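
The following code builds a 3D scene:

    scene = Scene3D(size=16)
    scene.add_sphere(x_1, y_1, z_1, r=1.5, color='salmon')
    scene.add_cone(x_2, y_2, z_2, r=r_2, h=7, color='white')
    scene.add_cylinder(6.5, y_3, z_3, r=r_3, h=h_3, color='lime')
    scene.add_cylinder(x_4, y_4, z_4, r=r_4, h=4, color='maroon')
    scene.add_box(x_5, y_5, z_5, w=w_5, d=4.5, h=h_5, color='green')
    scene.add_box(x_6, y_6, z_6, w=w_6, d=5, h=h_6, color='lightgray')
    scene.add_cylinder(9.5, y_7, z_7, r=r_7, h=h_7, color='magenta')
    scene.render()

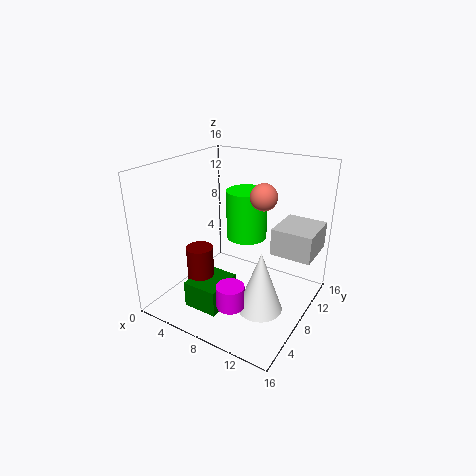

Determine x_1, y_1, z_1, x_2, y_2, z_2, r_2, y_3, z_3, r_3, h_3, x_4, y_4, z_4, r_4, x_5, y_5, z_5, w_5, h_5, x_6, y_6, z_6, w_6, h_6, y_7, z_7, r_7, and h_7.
x_1 = 10, y_1 = 10, z_1 = 12.5, x_2 = 11.5, y_2 = 7, z_2 = 0.5, r_2 = 2.5, y_3 = 12.5, z_3 = 6, r_3 = 2.5, h_3 = 6, x_4 = 4.5, y_4 = 5.5, z_4 = 3, r_4 = 1.5, x_5 = 4, y_5 = 3, z_5 = 0.5, w_5 = 4, h_5 = 3, x_6 = 11.5, y_6 = 9, z_6 = 6.5, w_6 = 4.5, h_6 = 3, y_7 = 4, z_7 = 2, r_7 = 1.5, h_7 = 2.5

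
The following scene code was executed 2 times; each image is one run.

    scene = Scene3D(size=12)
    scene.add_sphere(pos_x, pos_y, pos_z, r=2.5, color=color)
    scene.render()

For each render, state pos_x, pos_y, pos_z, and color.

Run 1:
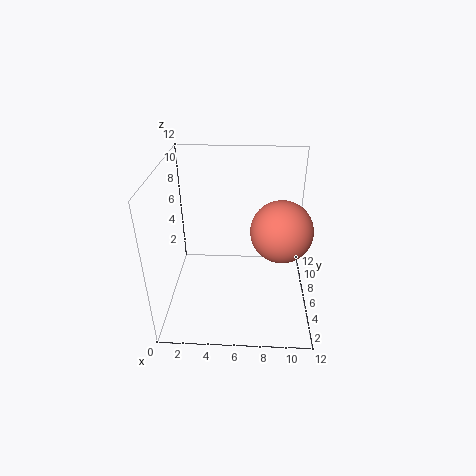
pos_x = 9.5; pos_y = 5.5; pos_z = 7; color = 'salmon'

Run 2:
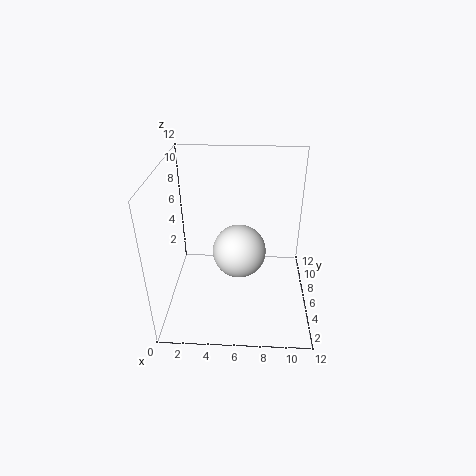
pos_x = 6; pos_y = 8.5; pos_z = 3; color = 'white'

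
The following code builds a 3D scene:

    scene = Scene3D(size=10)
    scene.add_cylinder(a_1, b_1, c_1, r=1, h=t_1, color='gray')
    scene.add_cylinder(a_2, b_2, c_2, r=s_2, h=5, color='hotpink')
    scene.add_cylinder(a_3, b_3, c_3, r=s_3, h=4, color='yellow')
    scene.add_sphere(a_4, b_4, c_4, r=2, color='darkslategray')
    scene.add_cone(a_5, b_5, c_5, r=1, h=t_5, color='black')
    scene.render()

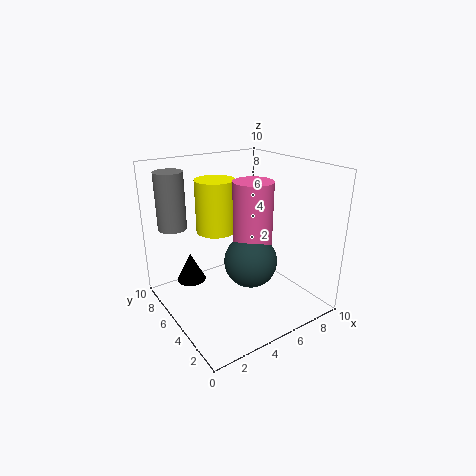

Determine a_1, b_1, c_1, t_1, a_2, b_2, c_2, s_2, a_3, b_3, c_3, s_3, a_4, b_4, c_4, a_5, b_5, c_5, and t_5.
a_1 = 1.5, b_1 = 8, c_1 = 5.5, t_1 = 4, a_2 = 7, b_2 = 6, c_2 = 3.5, s_2 = 1.5, a_3 = 5, b_3 = 8, c_3 = 4.5, s_3 = 1.5, a_4 = 6.5, b_4 = 5.5, c_4 = 2.5, a_5 = 2, b_5 = 6.5, c_5 = 2, t_5 = 2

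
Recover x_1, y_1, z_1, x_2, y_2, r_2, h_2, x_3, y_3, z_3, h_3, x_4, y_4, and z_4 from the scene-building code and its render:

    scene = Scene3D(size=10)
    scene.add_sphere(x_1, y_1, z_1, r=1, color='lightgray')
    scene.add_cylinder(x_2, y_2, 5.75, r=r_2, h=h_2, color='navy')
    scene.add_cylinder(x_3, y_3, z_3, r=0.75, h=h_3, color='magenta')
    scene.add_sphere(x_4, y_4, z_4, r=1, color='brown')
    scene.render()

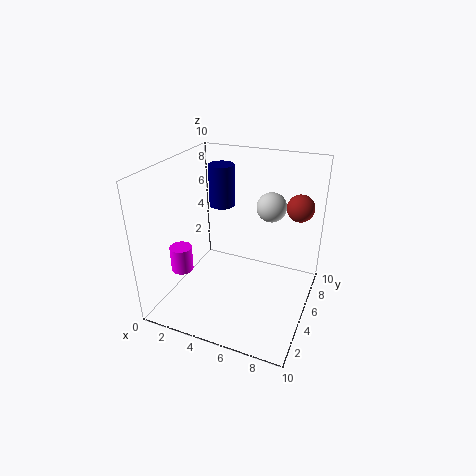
x_1 = 7; y_1 = 6; z_1 = 7.25; x_2 = 2.25; y_2 = 8.25; r_2 = 1; h_2 = 3.25; x_3 = 1.75; y_3 = 2.75; z_3 = 3; h_3 = 1.75; x_4 = 8.5; y_4 = 8.25; z_4 = 6.5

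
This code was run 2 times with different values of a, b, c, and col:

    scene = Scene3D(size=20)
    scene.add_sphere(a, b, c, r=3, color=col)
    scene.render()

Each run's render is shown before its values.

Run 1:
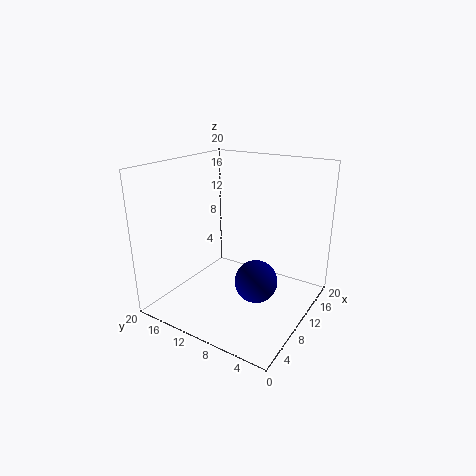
a = 10
b = 7
c = 4
col = 'navy'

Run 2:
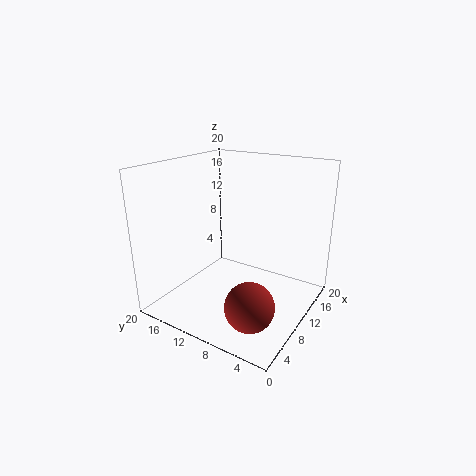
a = 3
b = 4
c = 5
col = 'brown'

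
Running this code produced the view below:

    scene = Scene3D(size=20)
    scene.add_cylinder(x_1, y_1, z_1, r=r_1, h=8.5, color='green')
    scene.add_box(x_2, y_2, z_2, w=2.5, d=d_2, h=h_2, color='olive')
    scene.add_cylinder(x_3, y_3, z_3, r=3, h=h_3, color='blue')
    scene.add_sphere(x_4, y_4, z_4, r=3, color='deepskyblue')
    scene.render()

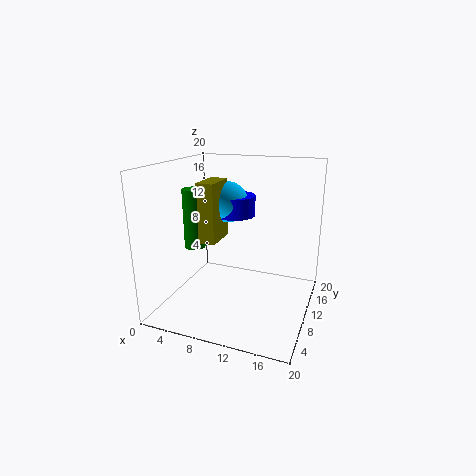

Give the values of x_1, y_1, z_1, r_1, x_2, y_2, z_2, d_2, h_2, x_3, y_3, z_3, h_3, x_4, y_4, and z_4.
x_1 = 3.5, y_1 = 9.5, z_1 = 8, r_1 = 1.5, x_2 = 4.5, y_2 = 8.5, z_2 = 9, d_2 = 5, h_2 = 8.5, x_3 = 8, y_3 = 14, z_3 = 12, h_3 = 3, x_4 = 7, y_4 = 13.5, z_4 = 14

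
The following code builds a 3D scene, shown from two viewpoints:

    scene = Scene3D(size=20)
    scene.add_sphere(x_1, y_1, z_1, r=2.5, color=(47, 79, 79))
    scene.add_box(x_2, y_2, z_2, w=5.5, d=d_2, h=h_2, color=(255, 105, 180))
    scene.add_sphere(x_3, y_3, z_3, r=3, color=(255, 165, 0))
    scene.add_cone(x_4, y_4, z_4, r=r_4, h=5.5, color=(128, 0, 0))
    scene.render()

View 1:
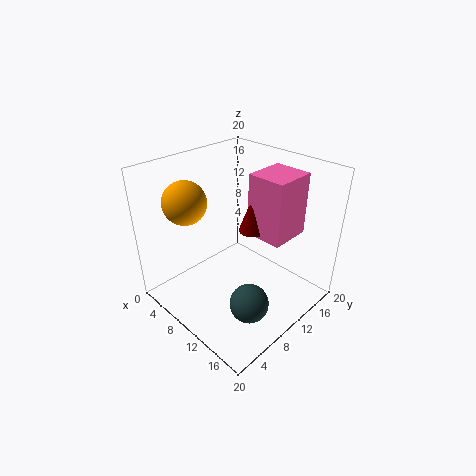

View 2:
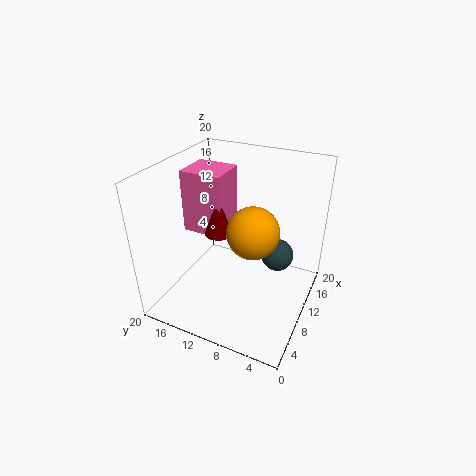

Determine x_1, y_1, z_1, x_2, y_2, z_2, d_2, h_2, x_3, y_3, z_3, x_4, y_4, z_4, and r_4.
x_1 = 16
y_1 = 6
z_1 = 4.5
x_2 = 9.5
y_2 = 12.5
z_2 = 9.5
d_2 = 6
h_2 = 9
x_3 = 4.5
y_3 = 5.5
z_3 = 15
x_4 = 10
y_4 = 13
z_4 = 10
r_4 = 2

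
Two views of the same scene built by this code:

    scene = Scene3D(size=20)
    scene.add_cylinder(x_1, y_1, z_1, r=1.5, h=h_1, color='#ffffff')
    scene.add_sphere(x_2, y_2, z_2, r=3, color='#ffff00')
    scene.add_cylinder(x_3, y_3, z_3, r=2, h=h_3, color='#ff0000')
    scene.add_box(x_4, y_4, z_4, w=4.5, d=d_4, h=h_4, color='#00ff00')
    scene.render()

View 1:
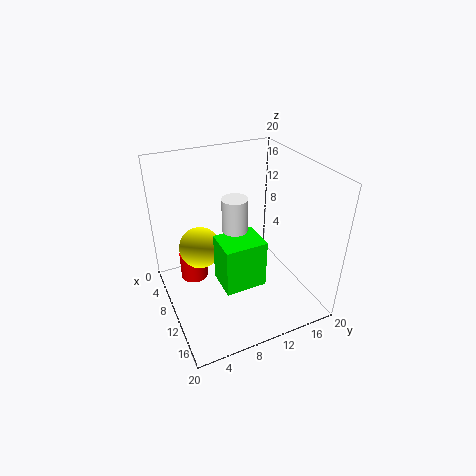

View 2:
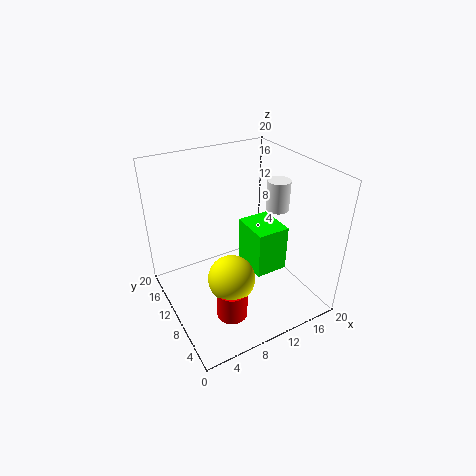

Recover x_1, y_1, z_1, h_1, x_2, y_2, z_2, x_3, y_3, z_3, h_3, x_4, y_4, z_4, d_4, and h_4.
x_1 = 14.5, y_1 = 7.5, z_1 = 14.5, h_1 = 4, x_2 = 6.5, y_2 = 5.5, z_2 = 7.5, x_3 = 6, y_3 = 4.5, z_3 = 2.5, h_3 = 4, x_4 = 11, y_4 = 6, z_4 = 5.5, d_4 = 5.5, h_4 = 6.5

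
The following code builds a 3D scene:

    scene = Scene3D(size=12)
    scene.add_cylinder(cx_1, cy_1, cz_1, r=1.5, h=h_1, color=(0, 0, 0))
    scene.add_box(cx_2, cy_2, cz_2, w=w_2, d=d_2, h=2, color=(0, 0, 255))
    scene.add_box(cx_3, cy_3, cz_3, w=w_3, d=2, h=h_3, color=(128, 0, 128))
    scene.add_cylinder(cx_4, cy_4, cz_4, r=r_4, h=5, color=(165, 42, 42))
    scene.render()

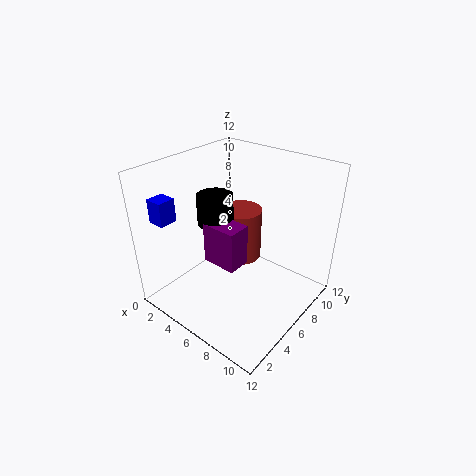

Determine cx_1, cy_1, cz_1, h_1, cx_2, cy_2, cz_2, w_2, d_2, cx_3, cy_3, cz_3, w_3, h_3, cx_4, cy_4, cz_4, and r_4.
cx_1 = 4, cy_1 = 5.5, cz_1 = 7, h_1 = 2.5, cx_2 = 0.5, cy_2 = 1.5, cz_2 = 7.5, w_2 = 1.5, d_2 = 1.5, cx_3 = 4, cy_3 = 4, cz_3 = 4, w_3 = 3, h_3 = 3.5, cx_4 = 3.5, cy_4 = 9.5, cz_4 = 1.5, r_4 = 2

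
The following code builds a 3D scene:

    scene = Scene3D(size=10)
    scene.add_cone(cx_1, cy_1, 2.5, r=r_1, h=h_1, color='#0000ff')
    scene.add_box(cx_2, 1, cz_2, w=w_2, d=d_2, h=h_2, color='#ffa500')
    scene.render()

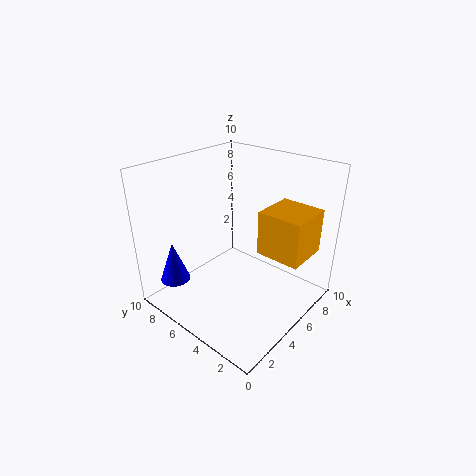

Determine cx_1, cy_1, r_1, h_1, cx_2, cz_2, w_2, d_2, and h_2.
cx_1 = 1.25
cy_1 = 7.5
r_1 = 1
h_1 = 2.75
cx_2 = 6.25
cz_2 = 3.5
w_2 = 3.25
d_2 = 3.25
h_2 = 3.25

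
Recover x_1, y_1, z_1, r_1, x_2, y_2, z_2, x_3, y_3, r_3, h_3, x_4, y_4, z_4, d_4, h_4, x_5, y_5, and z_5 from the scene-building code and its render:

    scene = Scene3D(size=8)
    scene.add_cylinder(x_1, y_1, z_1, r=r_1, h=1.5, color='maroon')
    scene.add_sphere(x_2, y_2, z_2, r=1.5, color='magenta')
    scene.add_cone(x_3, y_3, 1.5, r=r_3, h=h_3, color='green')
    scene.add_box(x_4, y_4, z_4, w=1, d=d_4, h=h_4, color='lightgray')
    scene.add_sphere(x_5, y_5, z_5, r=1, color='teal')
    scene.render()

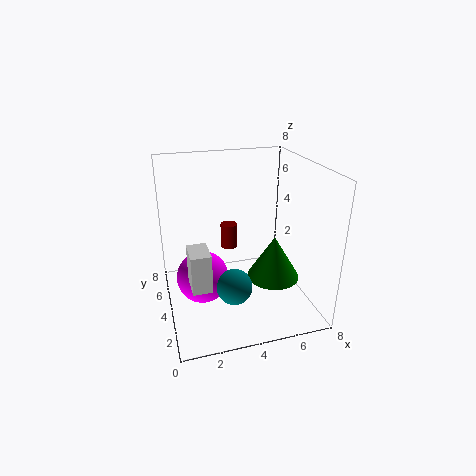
x_1 = 4; y_1 = 6; z_1 = 2.5; r_1 = 0.5; x_2 = 2; y_2 = 4.5; z_2 = 1.5; x_3 = 6; y_3 = 3.5; r_3 = 1.5; h_3 = 2.5; x_4 = 1; y_4 = 1.5; z_4 = 2.5; d_4 = 1.5; h_4 = 2; x_5 = 3.5; y_5 = 3; z_5 = 1.5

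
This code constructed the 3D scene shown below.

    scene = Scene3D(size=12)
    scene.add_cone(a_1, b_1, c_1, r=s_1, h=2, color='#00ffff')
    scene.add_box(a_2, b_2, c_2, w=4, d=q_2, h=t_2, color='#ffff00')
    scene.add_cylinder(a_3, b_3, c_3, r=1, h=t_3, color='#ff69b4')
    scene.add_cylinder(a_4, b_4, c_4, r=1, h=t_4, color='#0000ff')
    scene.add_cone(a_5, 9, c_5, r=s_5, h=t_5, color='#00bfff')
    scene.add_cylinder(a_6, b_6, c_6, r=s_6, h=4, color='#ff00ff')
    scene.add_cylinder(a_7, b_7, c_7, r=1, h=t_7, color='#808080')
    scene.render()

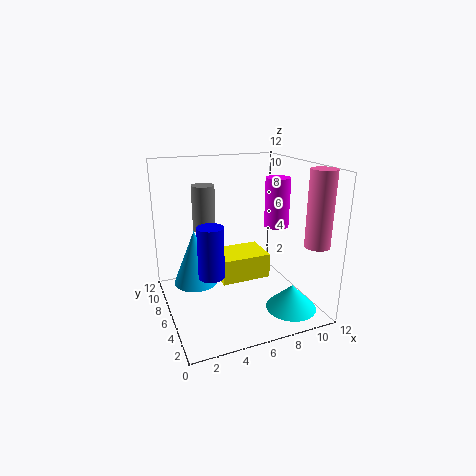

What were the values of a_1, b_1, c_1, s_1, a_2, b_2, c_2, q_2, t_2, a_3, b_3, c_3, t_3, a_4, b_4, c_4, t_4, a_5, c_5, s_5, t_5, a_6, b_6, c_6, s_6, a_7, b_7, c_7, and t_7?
a_1 = 9; b_1 = 2; c_1 = 1; s_1 = 2; a_2 = 4; b_2 = 4; c_2 = 3; q_2 = 3; t_2 = 2; a_3 = 11; b_3 = 2; c_3 = 6; t_3 = 6; a_4 = 3; b_4 = 4; c_4 = 4; t_4 = 4; a_5 = 3; c_5 = 1; s_5 = 2; t_5 = 5; a_6 = 9; b_6 = 5; c_6 = 7; s_6 = 1; a_7 = 4; b_7 = 9; c_7 = 6; t_7 = 4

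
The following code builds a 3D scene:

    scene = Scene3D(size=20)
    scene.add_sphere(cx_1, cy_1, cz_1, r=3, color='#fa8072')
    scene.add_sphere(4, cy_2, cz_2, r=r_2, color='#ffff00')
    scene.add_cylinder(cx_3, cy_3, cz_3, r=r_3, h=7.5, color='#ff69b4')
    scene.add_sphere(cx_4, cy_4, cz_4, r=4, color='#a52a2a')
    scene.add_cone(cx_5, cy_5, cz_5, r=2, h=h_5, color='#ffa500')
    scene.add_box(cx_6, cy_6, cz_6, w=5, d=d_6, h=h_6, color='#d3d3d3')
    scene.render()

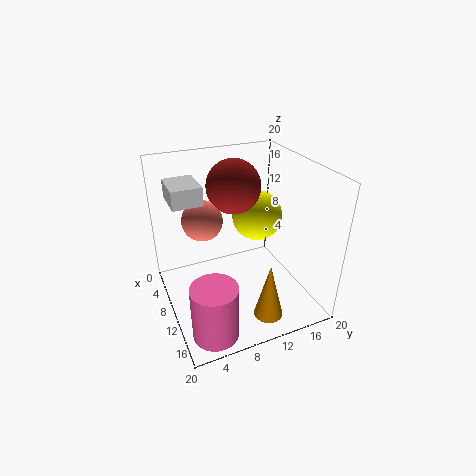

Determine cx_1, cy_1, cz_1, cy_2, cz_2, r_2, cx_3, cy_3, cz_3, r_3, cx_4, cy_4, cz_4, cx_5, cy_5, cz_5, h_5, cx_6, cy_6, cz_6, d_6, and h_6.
cx_1 = 5, cy_1 = 6.5, cz_1 = 11, cy_2 = 16, cz_2 = 9.5, r_2 = 4, cx_3 = 16.5, cy_3 = 4, cz_3 = 0.5, r_3 = 3, cx_4 = 5, cy_4 = 11.5, cz_4 = 15.5, cx_5 = 16, cy_5 = 12, cz_5 = 0.5, h_5 = 8, cx_6 = 4.5, cy_6 = 1.5, cz_6 = 15.5, d_6 = 4, h_6 = 2.5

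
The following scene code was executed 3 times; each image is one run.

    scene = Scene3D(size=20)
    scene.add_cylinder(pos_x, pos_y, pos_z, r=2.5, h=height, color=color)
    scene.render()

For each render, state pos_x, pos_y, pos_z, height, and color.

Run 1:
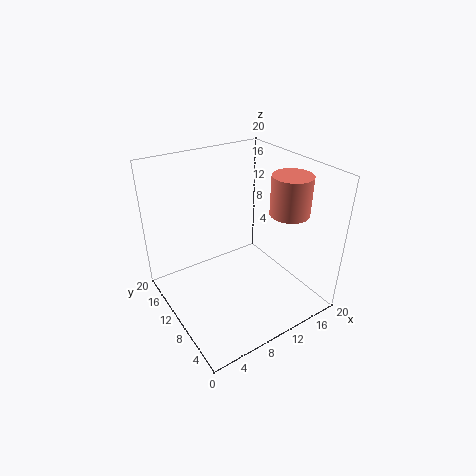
pos_x = 14, pos_y = 4.5, pos_z = 15, height = 5, color = 'salmon'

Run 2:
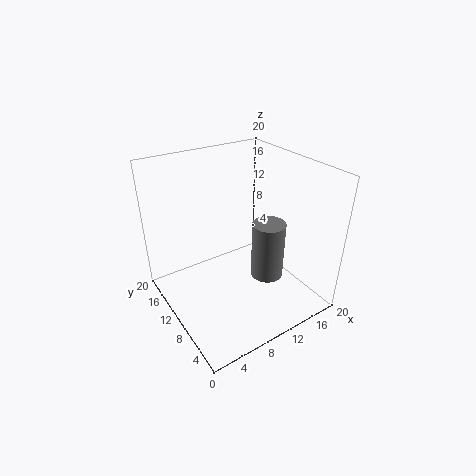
pos_x = 15.5, pos_y = 10, pos_z = 1.5, height = 9, color = 'gray'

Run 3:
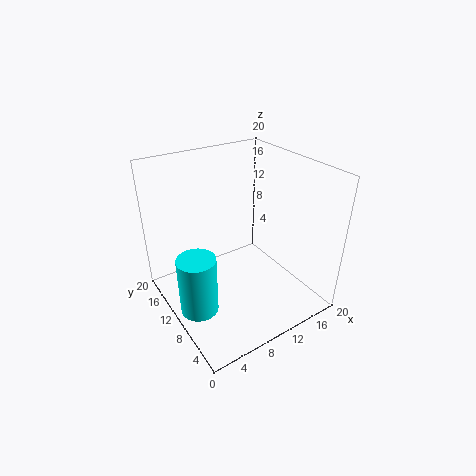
pos_x = 2.5, pos_y = 8, pos_z = 2.5, height = 8, color = 'cyan'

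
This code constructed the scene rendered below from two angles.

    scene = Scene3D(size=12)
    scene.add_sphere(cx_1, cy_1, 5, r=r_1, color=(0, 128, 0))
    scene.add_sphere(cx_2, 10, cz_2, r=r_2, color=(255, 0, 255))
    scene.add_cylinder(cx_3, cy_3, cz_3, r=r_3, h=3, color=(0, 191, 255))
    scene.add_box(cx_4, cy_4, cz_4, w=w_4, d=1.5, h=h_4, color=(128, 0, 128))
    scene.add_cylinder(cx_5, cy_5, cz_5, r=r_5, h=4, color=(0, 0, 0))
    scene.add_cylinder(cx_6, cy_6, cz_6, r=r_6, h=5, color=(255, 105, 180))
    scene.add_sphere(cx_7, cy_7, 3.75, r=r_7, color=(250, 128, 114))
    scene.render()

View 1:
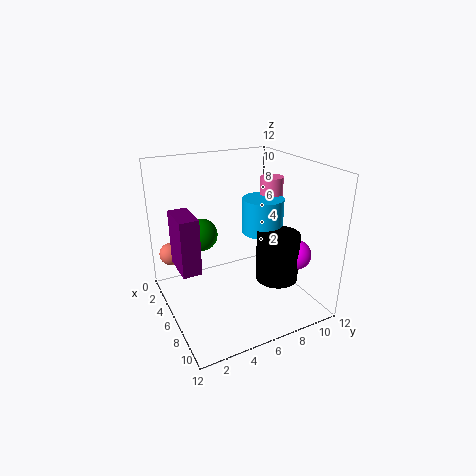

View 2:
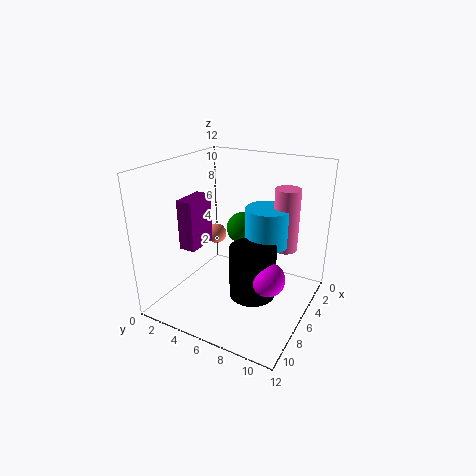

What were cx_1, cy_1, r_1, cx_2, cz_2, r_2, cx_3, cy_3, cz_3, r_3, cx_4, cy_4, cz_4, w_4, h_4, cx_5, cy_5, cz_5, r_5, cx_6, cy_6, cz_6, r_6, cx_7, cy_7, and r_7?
cx_1 = 2; cy_1 = 4.25; r_1 = 1.5; cx_2 = 8.75; cz_2 = 4.75; r_2 = 1.25; cx_3 = 5.75; cy_3 = 8.5; cz_3 = 6; r_3 = 1.75; cx_4 = 4.25; cy_4 = 0.75; cz_4 = 4.25; w_4 = 3; h_4 = 4.5; cx_5 = 8.25; cy_5 = 8.5; cz_5 = 2.75; r_5 = 1.75; cx_6 = 5; cy_6 = 9.75; cz_6 = 5.5; r_6 = 1; cx_7 = 2; cy_7 = 1.25; r_7 = 1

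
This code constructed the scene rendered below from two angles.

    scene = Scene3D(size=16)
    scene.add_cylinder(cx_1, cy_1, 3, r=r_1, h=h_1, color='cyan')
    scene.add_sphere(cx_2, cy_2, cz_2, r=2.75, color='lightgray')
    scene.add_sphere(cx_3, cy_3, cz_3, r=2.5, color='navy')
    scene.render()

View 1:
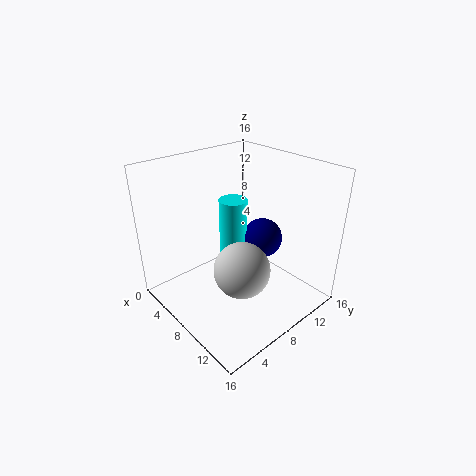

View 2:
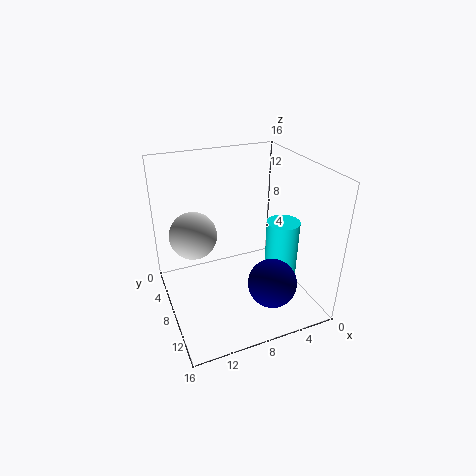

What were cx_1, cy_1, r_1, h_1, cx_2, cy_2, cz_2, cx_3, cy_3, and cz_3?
cx_1 = 4
cy_1 = 10.75
r_1 = 1.75
h_1 = 7.5
cx_2 = 12.25
cy_2 = 4.75
cz_2 = 7.5
cx_3 = 6.5
cy_3 = 13.5
cz_3 = 5.25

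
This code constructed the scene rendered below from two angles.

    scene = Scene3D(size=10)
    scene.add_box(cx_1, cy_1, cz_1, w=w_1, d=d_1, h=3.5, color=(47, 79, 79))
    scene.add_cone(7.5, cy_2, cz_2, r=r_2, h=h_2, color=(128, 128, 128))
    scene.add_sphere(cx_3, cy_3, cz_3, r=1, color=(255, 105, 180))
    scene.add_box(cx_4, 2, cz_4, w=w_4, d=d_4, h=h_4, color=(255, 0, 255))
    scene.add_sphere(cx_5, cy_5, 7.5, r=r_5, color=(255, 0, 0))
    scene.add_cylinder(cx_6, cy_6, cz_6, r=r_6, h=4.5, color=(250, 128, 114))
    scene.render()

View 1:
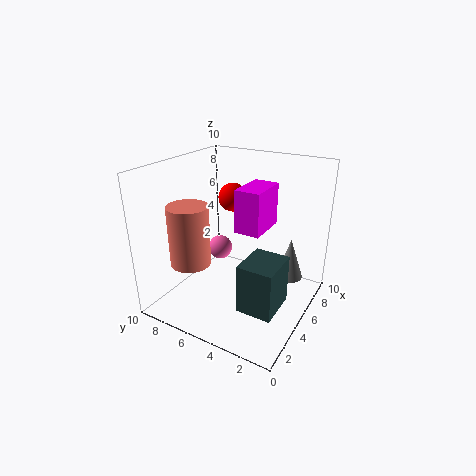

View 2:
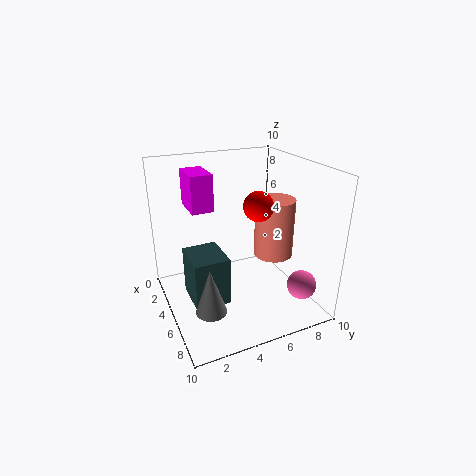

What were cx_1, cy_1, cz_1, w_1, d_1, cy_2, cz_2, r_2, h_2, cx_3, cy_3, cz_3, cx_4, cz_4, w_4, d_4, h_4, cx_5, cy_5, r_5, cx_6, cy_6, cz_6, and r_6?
cx_1 = 3
cy_1 = 1.5
cz_1 = 0.5
w_1 = 3
d_1 = 2.5
cy_2 = 2
cz_2 = 1.5
r_2 = 1
h_2 = 3
cx_3 = 8
cy_3 = 8.5
cz_3 = 2
cx_4 = 2
cz_4 = 7
w_4 = 2.5
d_4 = 1.5
h_4 = 2.5
cx_5 = 6
cy_5 = 6
r_5 = 1
cx_6 = 4
cy_6 = 8.5
cz_6 = 2.5
r_6 = 1.5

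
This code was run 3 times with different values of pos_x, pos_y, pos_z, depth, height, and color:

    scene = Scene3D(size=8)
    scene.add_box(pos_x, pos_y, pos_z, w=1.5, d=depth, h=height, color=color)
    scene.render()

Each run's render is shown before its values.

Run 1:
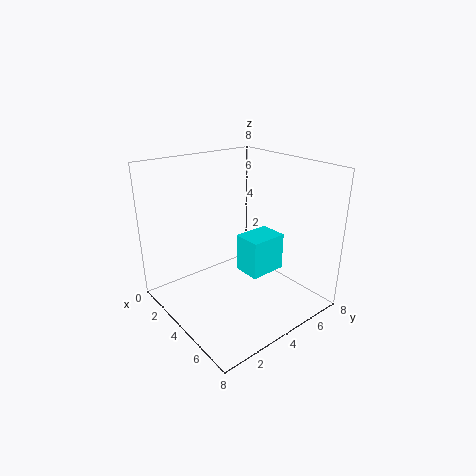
pos_x = 4.5; pos_y = 3.5; pos_z = 2.5; depth = 2; height = 2; color = 'cyan'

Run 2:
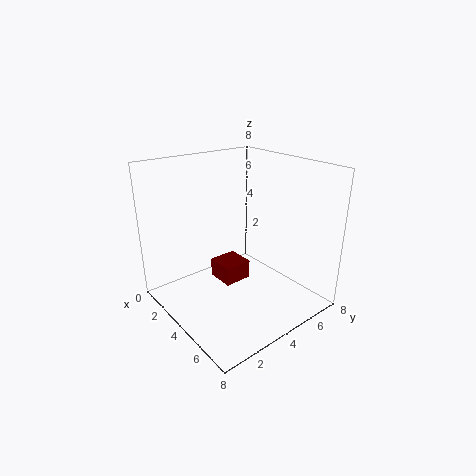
pos_x = 3.5; pos_y = 2.5; pos_z = 2; depth = 1.5; height = 1; color = 'maroon'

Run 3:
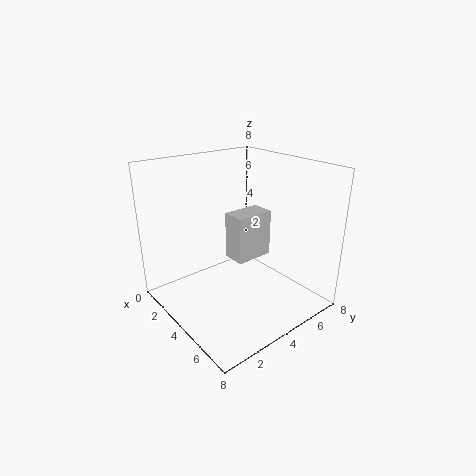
pos_x = 1.5; pos_y = 5; pos_z = 1.5; depth = 2.5; height = 3; color = 'lightgray'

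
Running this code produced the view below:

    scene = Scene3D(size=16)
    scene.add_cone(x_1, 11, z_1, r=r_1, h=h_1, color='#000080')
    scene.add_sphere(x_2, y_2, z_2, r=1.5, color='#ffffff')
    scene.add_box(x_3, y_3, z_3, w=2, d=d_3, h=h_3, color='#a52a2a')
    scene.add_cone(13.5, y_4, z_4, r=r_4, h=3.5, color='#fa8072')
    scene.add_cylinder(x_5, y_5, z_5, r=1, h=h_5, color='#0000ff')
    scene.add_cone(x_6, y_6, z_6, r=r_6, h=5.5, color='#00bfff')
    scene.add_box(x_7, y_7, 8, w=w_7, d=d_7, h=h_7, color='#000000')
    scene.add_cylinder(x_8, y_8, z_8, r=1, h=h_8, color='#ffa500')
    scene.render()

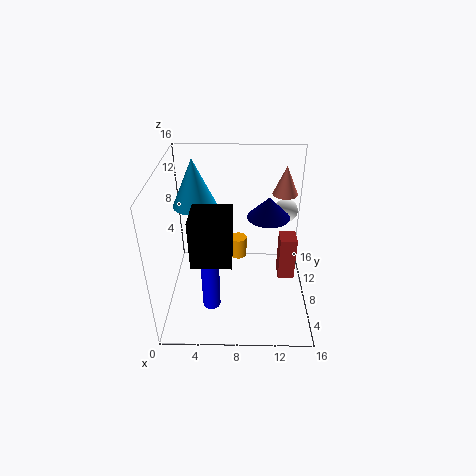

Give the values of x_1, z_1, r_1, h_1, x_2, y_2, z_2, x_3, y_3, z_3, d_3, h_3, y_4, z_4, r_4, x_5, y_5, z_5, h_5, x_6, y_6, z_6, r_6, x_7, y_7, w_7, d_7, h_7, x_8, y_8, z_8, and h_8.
x_1 = 11.5, z_1 = 9, r_1 = 2.5, h_1 = 2.5, x_2 = 14, y_2 = 14.5, z_2 = 8, x_3 = 13, y_3 = 9.5, z_3 = 1, d_3 = 2.5, h_3 = 5.5, y_4 = 13, z_4 = 11, r_4 = 1.5, x_5 = 5, y_5 = 5.5, z_5 = 0.5, h_5 = 6.5, x_6 = 3, y_6 = 11, z_6 = 10.5, r_6 = 2.5, x_7 = 3.5, y_7 = 2.5, w_7 = 4, d_7 = 4, h_7 = 5, x_8 = 8, y_8 = 10.5, z_8 = 4, h_8 = 2.5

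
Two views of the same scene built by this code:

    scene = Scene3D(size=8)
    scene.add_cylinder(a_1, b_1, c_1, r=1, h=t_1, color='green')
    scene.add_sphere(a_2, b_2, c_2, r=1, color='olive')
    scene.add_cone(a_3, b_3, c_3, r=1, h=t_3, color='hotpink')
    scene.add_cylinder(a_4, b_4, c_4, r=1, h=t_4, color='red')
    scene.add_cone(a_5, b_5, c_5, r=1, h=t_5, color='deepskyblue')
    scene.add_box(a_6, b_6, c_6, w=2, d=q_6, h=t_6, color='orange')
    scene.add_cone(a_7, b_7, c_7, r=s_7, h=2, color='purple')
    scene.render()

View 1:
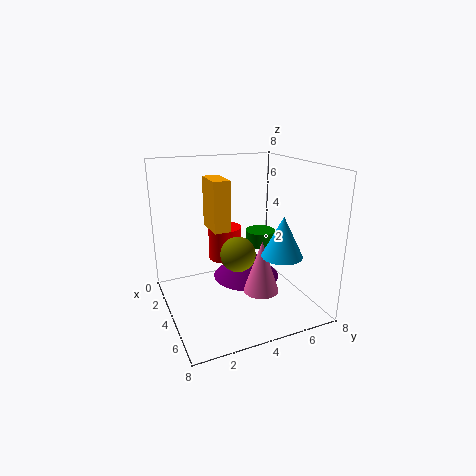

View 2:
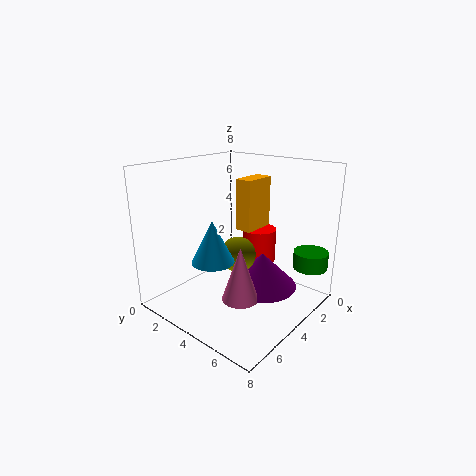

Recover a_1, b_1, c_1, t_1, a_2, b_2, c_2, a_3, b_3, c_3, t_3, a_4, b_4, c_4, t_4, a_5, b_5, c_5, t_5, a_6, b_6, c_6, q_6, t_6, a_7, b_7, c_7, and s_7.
a_1 = 1; b_1 = 7; c_1 = 2; t_1 = 1; a_2 = 4; b_2 = 4; c_2 = 3; a_3 = 5; b_3 = 5; c_3 = 1; t_3 = 3; a_4 = 2; b_4 = 4; c_4 = 2; t_4 = 2; a_5 = 7; b_5 = 5; c_5 = 4; t_5 = 2; a_6 = 1; b_6 = 3; c_6 = 4; q_6 = 1; t_6 = 3; a_7 = 3; b_7 = 5; c_7 = 1; s_7 = 2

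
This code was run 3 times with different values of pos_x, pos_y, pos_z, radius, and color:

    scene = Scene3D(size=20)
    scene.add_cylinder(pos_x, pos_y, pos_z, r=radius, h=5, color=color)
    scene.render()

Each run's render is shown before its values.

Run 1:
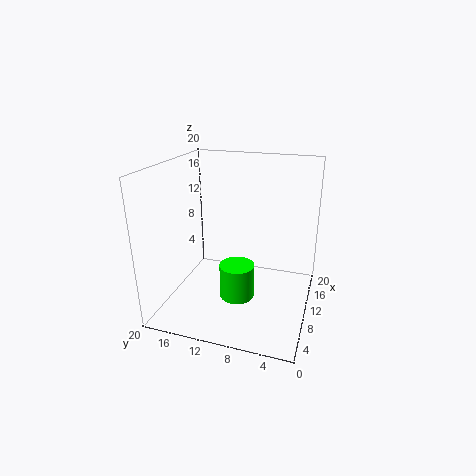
pos_x = 9.5, pos_y = 10, pos_z = 1, radius = 2.5, color = 'lime'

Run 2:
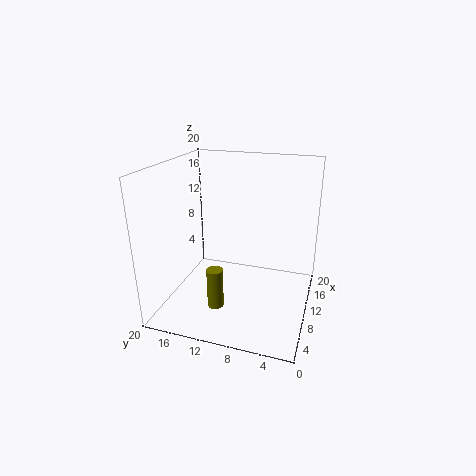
pos_x = 2.5, pos_y = 10.5, pos_z = 4, radius = 1, color = 'olive'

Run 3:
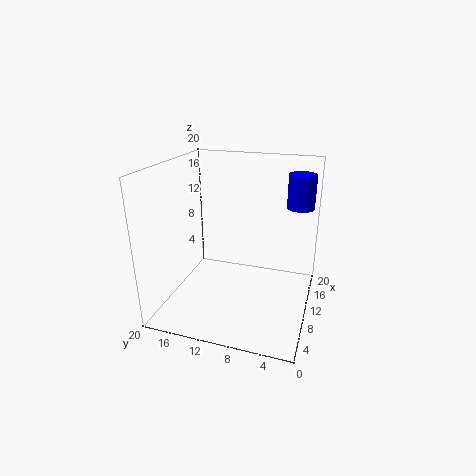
pos_x = 16.5, pos_y = 2.5, pos_z = 13, radius = 2, color = 'blue'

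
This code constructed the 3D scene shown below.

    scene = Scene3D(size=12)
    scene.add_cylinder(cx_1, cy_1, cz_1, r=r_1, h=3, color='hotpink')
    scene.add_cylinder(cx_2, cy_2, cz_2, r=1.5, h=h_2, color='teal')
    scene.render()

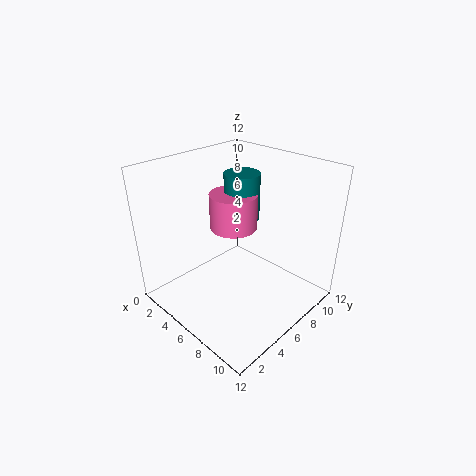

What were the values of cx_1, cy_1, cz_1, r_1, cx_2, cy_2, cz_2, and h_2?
cx_1 = 5, cy_1 = 6.5, cz_1 = 6.5, r_1 = 2, cx_2 = 5, cy_2 = 7.5, cz_2 = 7, h_2 = 4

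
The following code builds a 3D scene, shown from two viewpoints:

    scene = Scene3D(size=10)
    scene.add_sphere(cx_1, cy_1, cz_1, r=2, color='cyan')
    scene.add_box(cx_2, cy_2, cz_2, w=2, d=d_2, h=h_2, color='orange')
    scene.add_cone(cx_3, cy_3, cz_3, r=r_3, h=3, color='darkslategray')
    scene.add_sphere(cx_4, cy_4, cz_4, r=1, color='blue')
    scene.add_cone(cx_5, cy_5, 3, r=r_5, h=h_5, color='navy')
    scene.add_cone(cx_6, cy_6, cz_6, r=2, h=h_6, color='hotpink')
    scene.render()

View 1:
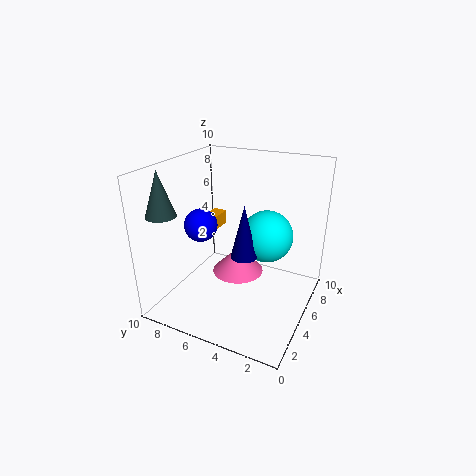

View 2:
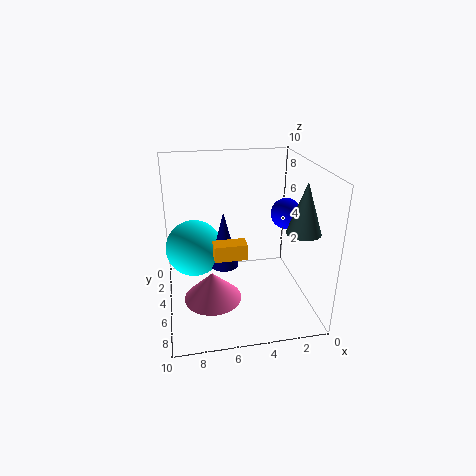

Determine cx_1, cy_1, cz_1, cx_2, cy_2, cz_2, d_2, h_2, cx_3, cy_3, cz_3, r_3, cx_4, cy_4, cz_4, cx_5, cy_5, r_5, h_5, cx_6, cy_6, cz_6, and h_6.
cx_1 = 8, cy_1 = 4, cz_1 = 4, cx_2 = 5, cy_2 = 7, cz_2 = 5, d_2 = 1, h_2 = 1, cx_3 = 2, cy_3 = 9, cz_3 = 7, r_3 = 1, cx_4 = 2, cy_4 = 6, cz_4 = 7, cx_5 = 6, cy_5 = 5, r_5 = 1, h_5 = 4, cx_6 = 7, cy_6 = 6, cz_6 = 1, h_6 = 2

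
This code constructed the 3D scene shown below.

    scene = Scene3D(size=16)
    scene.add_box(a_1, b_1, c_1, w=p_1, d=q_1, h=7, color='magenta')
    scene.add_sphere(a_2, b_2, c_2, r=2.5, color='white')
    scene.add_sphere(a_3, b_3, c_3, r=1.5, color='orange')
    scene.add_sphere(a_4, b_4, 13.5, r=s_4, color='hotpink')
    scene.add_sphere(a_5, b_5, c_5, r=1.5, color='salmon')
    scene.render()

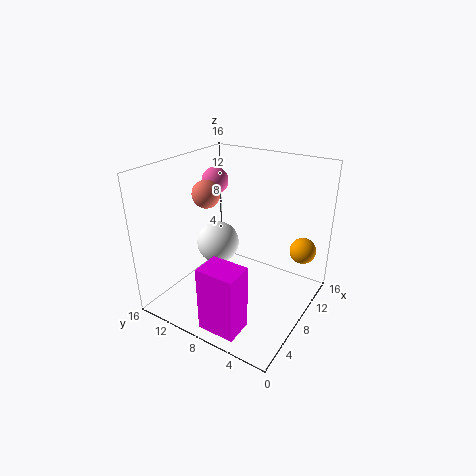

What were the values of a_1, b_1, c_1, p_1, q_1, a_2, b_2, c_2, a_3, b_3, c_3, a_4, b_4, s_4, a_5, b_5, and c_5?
a_1 = 0.5, b_1 = 4, c_1 = 1, p_1 = 3, q_1 = 4, a_2 = 9, b_2 = 11.5, c_2 = 6, a_3 = 12.5, b_3 = 2, c_3 = 6, a_4 = 9.5, b_4 = 12, s_4 = 1.5, a_5 = 6.5, b_5 = 11, c_5 = 13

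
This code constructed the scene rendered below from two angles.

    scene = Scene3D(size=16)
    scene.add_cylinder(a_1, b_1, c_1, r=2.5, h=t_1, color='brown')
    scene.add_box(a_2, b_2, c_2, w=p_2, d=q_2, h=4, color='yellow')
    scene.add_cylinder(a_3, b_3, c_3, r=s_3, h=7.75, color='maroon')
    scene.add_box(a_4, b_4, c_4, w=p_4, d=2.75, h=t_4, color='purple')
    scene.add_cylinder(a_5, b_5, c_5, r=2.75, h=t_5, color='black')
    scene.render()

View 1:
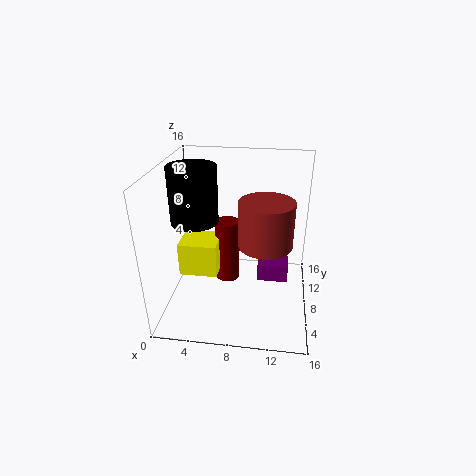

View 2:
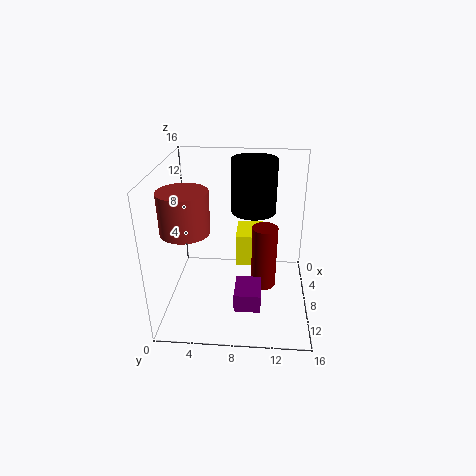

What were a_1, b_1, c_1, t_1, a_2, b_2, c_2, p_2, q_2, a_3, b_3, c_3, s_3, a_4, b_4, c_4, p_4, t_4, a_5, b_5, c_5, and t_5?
a_1 = 11.25, b_1 = 3, c_1 = 10.25, t_1 = 4.25, a_2 = 1, b_2 = 7.5, c_2 = 2.75, p_2 = 4.5, q_2 = 4, a_3 = 6.25, b_3 = 11, c_3 = 0.75, s_3 = 1.5, a_4 = 10.25, b_4 = 8, c_4 = 2.5, p_4 = 3.5, t_4 = 2, a_5 = 2.75, b_5 = 9.5, c_5 = 9, t_5 = 6.5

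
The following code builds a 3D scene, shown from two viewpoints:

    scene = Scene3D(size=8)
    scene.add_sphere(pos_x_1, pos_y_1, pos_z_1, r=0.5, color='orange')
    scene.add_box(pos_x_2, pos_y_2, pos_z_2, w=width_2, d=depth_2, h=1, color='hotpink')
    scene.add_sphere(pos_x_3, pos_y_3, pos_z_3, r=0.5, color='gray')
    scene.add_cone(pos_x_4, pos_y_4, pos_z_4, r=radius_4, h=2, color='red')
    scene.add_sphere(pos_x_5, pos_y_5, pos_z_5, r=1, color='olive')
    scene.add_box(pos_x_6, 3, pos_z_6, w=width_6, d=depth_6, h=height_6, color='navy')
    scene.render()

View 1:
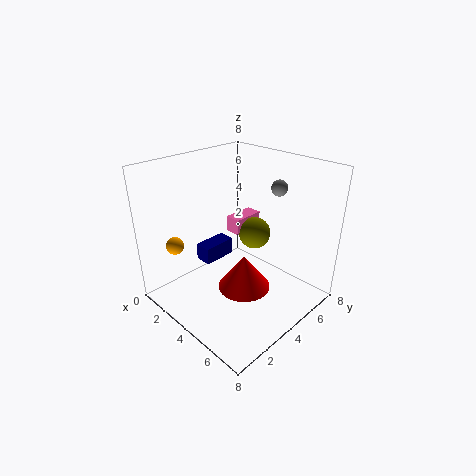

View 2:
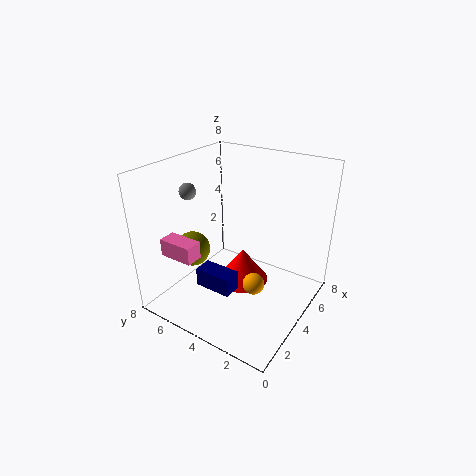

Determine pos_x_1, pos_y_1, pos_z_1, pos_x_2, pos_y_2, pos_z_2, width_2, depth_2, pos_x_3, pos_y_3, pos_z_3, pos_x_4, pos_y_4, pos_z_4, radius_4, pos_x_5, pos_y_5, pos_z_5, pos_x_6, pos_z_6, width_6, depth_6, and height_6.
pos_x_1 = 1.5; pos_y_1 = 1.5; pos_z_1 = 3.5; pos_x_2 = 1.5; pos_y_2 = 5.5; pos_z_2 = 3; width_2 = 1; depth_2 = 2; pos_x_3 = 4; pos_y_3 = 7.5; pos_z_3 = 6; pos_x_4 = 4.5; pos_y_4 = 4; pos_z_4 = 1; radius_4 = 1.5; pos_x_5 = 3; pos_y_5 = 6.5; pos_z_5 = 3; pos_x_6 = 1.5; pos_z_6 = 2; width_6 = 1; depth_6 = 2; height_6 = 1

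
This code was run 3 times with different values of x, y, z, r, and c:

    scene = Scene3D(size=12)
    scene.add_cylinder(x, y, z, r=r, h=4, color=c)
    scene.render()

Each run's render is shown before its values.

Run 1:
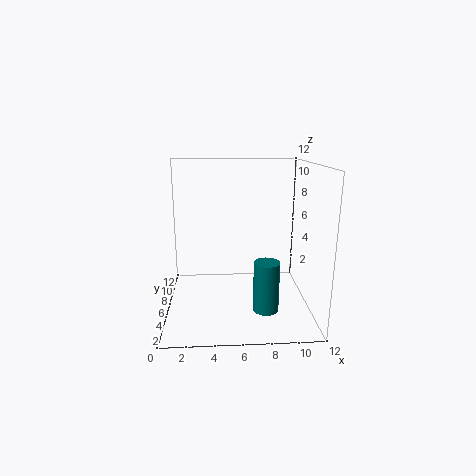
x = 8; y = 3; z = 1; r = 1; c = 'teal'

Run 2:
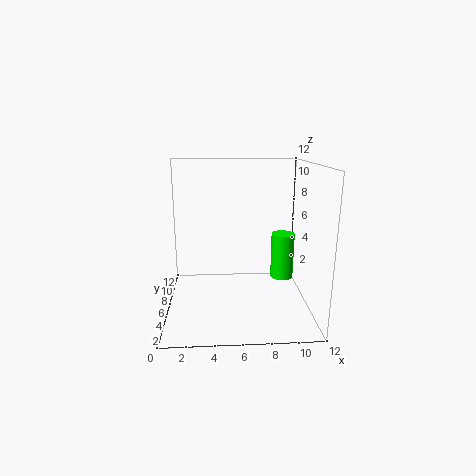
x = 10; y = 7; z = 2; r = 1; c = 'lime'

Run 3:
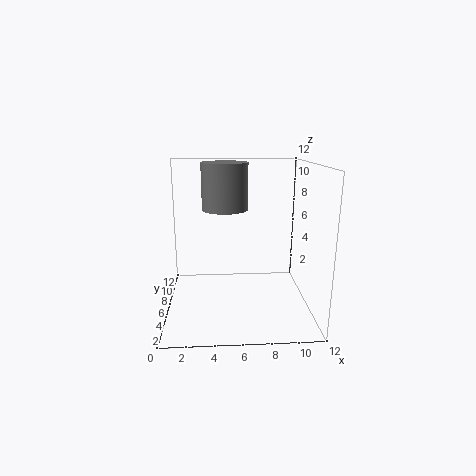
x = 5; y = 8; z = 8; r = 2; c = 'gray'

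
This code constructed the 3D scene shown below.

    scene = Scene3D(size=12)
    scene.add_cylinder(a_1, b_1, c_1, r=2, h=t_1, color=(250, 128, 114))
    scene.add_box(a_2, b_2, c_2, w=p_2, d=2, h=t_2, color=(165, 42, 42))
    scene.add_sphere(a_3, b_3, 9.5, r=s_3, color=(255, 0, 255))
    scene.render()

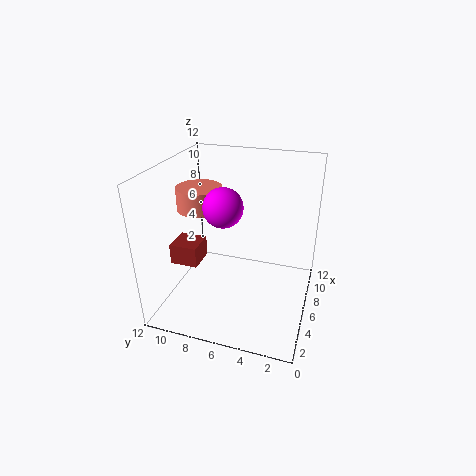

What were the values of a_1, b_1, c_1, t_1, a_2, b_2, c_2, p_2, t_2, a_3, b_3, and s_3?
a_1 = 7.5
b_1 = 10
c_1 = 7.5
t_1 = 2
a_2 = 1
b_2 = 7.5
c_2 = 6
p_2 = 2
t_2 = 1.5
a_3 = 4
b_3 = 6.5
s_3 = 1.5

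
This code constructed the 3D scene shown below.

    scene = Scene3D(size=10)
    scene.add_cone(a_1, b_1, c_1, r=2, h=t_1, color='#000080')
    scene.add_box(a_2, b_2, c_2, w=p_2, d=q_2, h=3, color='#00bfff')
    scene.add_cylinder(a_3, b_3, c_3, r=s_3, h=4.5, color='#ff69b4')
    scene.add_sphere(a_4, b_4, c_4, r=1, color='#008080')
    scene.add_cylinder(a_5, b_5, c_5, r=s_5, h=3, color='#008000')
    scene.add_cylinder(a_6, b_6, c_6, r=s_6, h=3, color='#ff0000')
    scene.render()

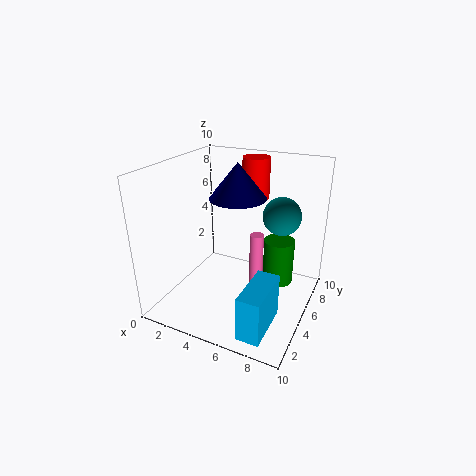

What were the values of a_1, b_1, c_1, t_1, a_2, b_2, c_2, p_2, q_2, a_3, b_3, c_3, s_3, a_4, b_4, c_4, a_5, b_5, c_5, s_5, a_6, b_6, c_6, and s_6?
a_1 = 4.5
b_1 = 6
c_1 = 7.5
t_1 = 2.5
a_2 = 7
b_2 = 0.5
c_2 = 0.5
p_2 = 1.5
q_2 = 3.5
a_3 = 6
b_3 = 6
c_3 = 0.5
s_3 = 0.5
a_4 = 9
b_4 = 2
c_4 = 8.5
a_5 = 8
b_5 = 5
c_5 = 2.5
s_5 = 1
a_6 = 5
b_6 = 8
c_6 = 7
s_6 = 1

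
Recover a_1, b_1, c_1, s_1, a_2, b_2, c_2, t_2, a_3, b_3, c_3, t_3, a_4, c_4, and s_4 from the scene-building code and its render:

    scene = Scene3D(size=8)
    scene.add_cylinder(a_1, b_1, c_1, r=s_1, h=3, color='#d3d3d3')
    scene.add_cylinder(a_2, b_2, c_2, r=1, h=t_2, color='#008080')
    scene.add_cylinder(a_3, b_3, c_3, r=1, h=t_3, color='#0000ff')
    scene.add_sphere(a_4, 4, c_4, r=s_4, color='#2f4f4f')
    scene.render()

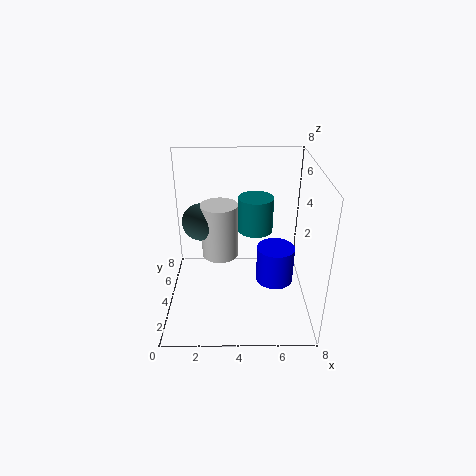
a_1 = 3
b_1 = 4
c_1 = 3
s_1 = 1
a_2 = 5
b_2 = 5
c_2 = 4
t_2 = 2
a_3 = 6
b_3 = 3
c_3 = 2
t_3 = 2
a_4 = 2
c_4 = 5
s_4 = 1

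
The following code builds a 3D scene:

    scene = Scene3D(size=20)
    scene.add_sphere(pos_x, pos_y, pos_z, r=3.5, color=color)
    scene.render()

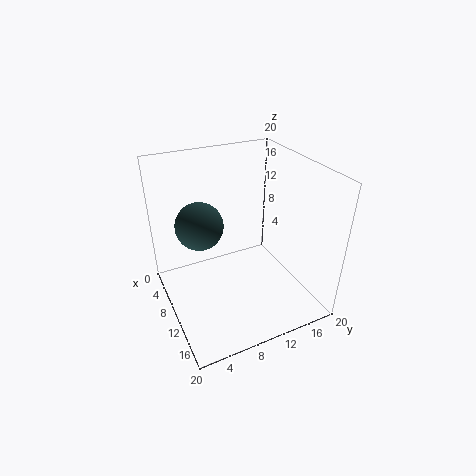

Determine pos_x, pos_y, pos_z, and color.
pos_x = 5.5; pos_y = 6; pos_z = 10.5; color = 'darkslategray'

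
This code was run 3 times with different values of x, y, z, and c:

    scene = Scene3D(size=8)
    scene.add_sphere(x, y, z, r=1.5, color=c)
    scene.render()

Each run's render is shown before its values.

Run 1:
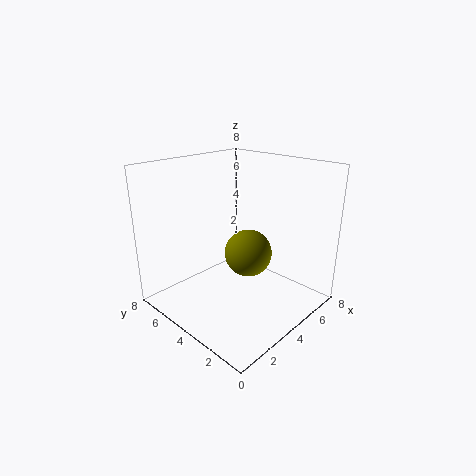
x = 6, y = 5, z = 2, c = 'olive'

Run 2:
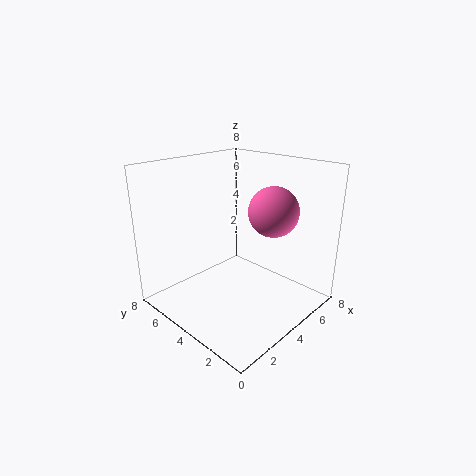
x = 6.5, y = 3.5, z = 5, c = 'hotpink'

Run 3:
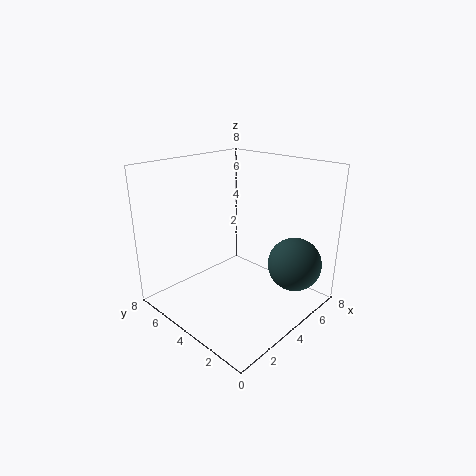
x = 6, y = 1.5, z = 2.5, c = 'darkslategray'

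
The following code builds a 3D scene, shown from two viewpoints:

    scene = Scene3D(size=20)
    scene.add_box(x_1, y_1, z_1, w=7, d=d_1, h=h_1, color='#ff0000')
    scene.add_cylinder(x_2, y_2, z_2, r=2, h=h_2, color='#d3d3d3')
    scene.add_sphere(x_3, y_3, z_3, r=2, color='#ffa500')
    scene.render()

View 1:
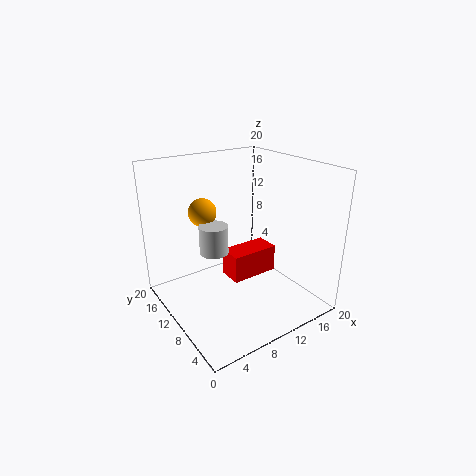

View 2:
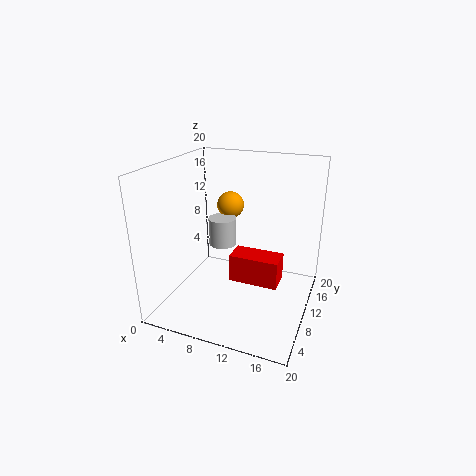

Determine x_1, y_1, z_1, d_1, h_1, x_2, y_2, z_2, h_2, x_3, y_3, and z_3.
x_1 = 9
y_1 = 9
z_1 = 3.5
d_1 = 3.5
h_1 = 4
x_2 = 7
y_2 = 11.5
z_2 = 8
h_2 = 4
x_3 = 7
y_3 = 14.5
z_3 = 13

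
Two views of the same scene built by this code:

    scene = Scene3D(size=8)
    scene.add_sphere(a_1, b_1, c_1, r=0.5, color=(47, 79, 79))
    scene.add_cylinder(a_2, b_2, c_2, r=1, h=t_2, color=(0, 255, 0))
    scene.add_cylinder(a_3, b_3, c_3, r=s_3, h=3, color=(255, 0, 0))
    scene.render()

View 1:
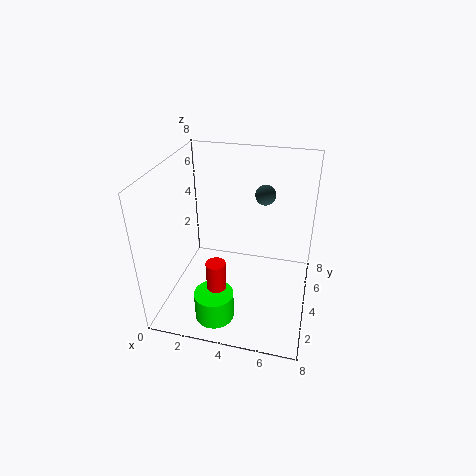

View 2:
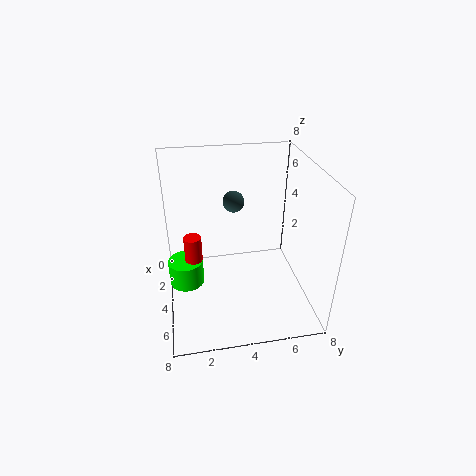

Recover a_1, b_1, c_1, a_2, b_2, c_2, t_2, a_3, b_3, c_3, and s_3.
a_1 = 5.5
b_1 = 3.5
c_1 = 7
a_2 = 3.5
b_2 = 1
c_2 = 1
t_2 = 1.5
a_3 = 3.5
b_3 = 1.5
c_3 = 1
s_3 = 0.5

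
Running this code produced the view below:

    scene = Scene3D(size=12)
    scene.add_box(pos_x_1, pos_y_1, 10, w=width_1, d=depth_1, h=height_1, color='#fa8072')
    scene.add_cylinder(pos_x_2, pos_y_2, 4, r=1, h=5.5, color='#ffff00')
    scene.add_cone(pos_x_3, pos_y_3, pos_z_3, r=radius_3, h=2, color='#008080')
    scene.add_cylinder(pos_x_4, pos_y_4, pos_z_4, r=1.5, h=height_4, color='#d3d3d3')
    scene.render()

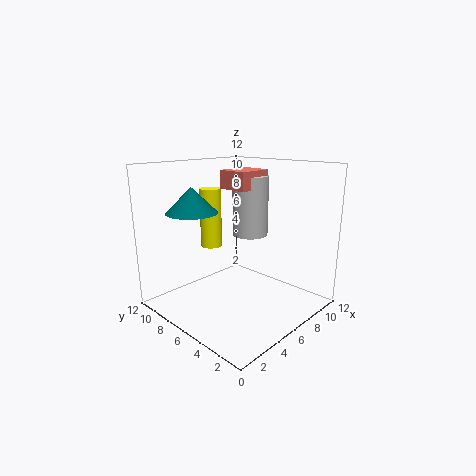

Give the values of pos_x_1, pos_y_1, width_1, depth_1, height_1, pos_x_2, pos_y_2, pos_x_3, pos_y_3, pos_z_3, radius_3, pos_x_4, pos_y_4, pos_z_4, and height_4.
pos_x_1 = 5.5, pos_y_1 = 5, width_1 = 3, depth_1 = 2.5, height_1 = 1.5, pos_x_2 = 7, pos_y_2 = 10.5, pos_x_3 = 2.5, pos_y_3 = 7.5, pos_z_3 = 8.5, radius_3 = 2, pos_x_4 = 7.5, pos_y_4 = 6, pos_z_4 = 6, height_4 = 5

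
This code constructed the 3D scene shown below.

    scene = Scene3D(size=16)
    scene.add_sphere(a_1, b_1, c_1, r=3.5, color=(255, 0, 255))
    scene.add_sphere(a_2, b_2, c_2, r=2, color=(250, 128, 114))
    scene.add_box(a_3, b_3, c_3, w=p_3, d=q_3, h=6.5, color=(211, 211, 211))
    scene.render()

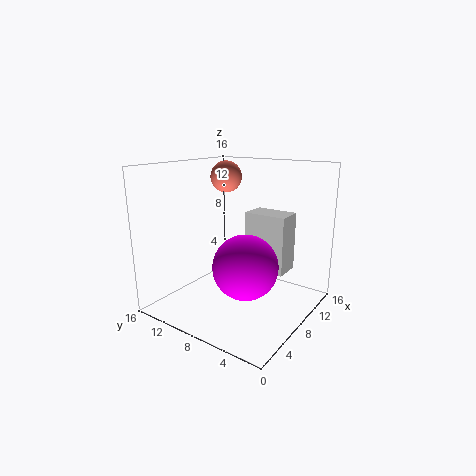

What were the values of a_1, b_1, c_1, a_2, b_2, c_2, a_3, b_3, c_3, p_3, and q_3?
a_1 = 6.5; b_1 = 6; c_1 = 5.5; a_2 = 13.25; b_2 = 13.5; c_2 = 13.75; a_3 = 9; b_3 = 3; c_3 = 4.25; p_3 = 3; q_3 = 4.75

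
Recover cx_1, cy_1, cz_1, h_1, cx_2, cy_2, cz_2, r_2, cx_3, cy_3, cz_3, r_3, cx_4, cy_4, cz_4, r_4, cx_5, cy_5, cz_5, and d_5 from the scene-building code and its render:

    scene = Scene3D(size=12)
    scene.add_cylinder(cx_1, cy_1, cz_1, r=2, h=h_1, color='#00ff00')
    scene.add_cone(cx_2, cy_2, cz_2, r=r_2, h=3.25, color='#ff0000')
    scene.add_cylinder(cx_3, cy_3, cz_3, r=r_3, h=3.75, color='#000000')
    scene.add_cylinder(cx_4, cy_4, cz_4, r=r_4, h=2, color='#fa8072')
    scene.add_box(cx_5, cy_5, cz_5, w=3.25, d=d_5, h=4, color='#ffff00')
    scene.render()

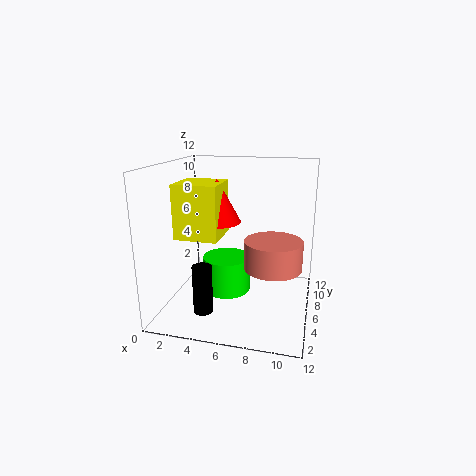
cx_1 = 5
cy_1 = 6
cz_1 = 1.25
h_1 = 3
cx_2 = 5
cy_2 = 3.75
cz_2 = 8
r_2 = 1.75
cx_3 = 4.25
cy_3 = 2
cz_3 = 1.25
r_3 = 0.75
cx_4 = 9.5
cy_4 = 2
cz_4 = 5.5
r_4 = 2
cx_5 = 2.25
cy_5 = 1.75
cz_5 = 7
d_5 = 3.25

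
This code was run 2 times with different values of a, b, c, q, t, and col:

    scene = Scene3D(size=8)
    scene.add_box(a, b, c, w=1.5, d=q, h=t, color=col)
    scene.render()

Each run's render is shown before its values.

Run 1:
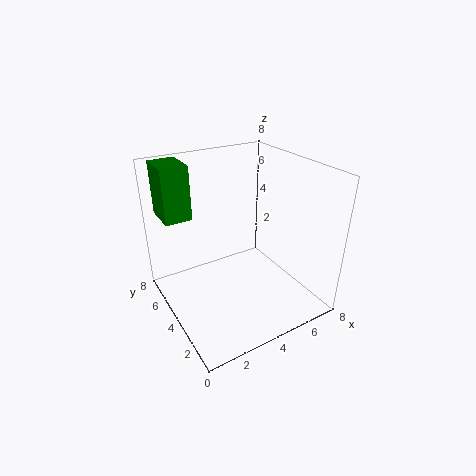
a = 0.5
b = 5.5
c = 5
q = 2
t = 3
col = 'green'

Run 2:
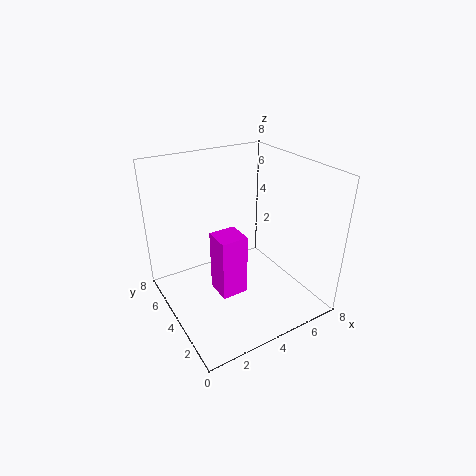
a = 2.5
b = 3
c = 1
q = 1.5
t = 3.5
col = 'magenta'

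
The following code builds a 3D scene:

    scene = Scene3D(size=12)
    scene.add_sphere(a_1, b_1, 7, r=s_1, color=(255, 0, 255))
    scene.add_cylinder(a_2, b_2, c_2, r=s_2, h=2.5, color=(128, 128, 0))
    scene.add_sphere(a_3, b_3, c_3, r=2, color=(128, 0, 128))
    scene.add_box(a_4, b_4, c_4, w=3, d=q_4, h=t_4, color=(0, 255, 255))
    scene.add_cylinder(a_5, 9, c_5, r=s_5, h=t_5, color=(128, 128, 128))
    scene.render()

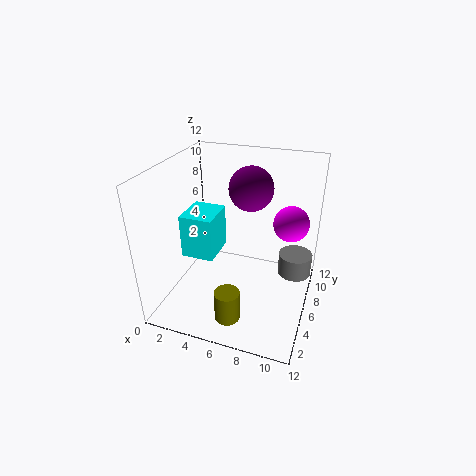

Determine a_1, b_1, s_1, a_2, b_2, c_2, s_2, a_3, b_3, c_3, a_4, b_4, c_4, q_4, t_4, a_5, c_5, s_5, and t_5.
a_1 = 10, b_1 = 8, s_1 = 1.5, a_2 = 6.5, b_2 = 2, c_2 = 1, s_2 = 1, a_3 = 6, b_3 = 9.5, c_3 = 9, a_4 = 0.5, b_4 = 6, c_4 = 3, q_4 = 3.5, t_4 = 4, a_5 = 10.5, c_5 = 1.5, s_5 = 1.5, t_5 = 2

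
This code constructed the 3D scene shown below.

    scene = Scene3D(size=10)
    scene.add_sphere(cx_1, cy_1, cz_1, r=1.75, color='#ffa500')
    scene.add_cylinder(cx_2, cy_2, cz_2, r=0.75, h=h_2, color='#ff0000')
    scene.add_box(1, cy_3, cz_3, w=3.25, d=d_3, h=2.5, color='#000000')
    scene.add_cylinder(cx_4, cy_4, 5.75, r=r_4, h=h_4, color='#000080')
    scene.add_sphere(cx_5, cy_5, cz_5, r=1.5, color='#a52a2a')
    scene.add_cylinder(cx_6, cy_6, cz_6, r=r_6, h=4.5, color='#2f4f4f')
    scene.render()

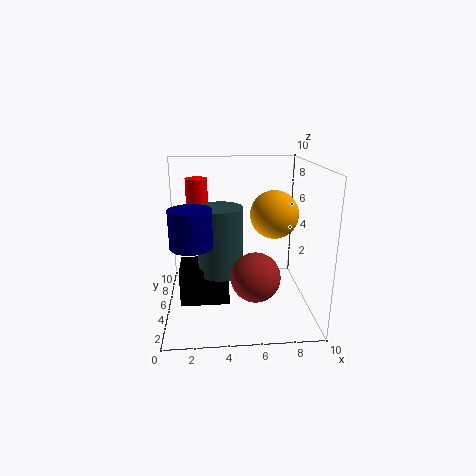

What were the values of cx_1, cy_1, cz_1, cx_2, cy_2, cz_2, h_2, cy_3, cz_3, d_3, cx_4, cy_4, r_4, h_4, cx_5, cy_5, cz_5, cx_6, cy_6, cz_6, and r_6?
cx_1 = 7.75
cy_1 = 6.25
cz_1 = 6.25
cx_2 = 2.25
cy_2 = 6
cz_2 = 4
h_2 = 5
cy_3 = 3
cz_3 = 1
d_3 = 2.5
cx_4 = 2
cy_4 = 1.75
r_4 = 1.25
h_4 = 2.25
cx_5 = 5.75
cy_5 = 1.5
cz_5 = 3.75
cx_6 = 3.75
cy_6 = 4
cz_6 = 3
r_6 = 1.5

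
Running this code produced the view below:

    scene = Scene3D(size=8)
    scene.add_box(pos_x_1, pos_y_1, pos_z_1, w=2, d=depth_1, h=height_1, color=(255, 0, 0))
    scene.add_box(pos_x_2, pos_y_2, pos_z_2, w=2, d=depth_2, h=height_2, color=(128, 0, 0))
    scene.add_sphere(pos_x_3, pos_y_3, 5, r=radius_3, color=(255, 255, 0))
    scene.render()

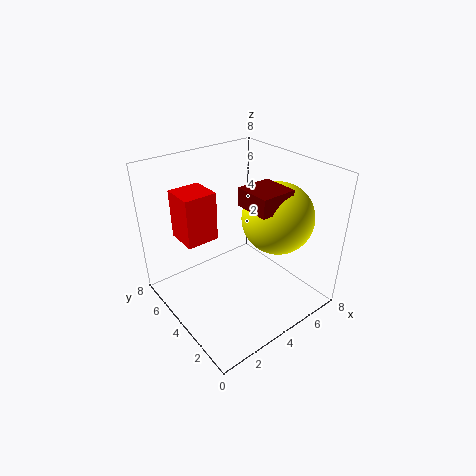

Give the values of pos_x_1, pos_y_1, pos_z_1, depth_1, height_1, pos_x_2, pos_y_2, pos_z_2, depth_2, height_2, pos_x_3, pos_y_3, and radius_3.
pos_x_1 = 2; pos_y_1 = 6; pos_z_1 = 3; depth_1 = 2; height_1 = 3; pos_x_2 = 4; pos_y_2 = 2; pos_z_2 = 6; depth_2 = 2; height_2 = 1; pos_x_3 = 6; pos_y_3 = 3; radius_3 = 2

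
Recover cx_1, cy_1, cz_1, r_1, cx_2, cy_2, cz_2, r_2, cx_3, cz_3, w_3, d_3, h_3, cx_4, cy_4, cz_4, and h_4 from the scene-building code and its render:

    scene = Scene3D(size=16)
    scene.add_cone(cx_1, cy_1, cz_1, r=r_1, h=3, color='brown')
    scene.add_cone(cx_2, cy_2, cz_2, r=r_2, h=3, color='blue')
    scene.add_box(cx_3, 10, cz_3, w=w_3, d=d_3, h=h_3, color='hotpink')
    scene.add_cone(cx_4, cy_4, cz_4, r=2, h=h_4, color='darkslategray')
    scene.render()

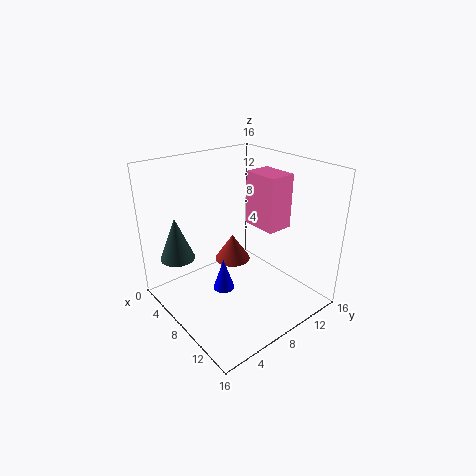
cx_1 = 7
cy_1 = 8
cz_1 = 5
r_1 = 2
cx_2 = 12
cy_2 = 3
cz_2 = 6
r_2 = 1
cx_3 = 7
cz_3 = 9
w_3 = 4
d_3 = 3
h_3 = 6
cx_4 = 3
cy_4 = 3
cz_4 = 5
h_4 = 5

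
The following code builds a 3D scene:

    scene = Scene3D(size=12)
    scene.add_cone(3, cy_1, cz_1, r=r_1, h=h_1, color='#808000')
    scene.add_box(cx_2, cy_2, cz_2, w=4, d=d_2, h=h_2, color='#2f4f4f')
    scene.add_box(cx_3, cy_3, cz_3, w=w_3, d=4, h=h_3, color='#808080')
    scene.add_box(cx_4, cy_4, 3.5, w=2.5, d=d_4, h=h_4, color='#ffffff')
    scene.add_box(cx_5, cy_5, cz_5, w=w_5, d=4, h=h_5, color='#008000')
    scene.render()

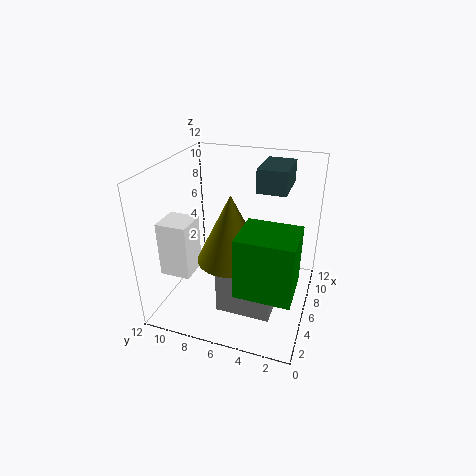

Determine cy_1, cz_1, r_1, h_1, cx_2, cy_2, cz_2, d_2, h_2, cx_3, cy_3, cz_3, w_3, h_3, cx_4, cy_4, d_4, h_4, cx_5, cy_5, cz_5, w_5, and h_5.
cy_1 = 5.5; cz_1 = 6; r_1 = 2.5; h_1 = 5; cx_2 = 7.5; cy_2 = 2.5; cz_2 = 9.5; d_2 = 2.5; h_2 = 2; cx_3 = 1; cy_3 = 2; cz_3 = 2.5; w_3 = 1.5; h_3 = 4; cx_4 = 2.5; cy_4 = 9; d_4 = 2.5; h_4 = 4.5; cx_5 = 0.5; cy_5 = 0.5; cz_5 = 4.5; w_5 = 3.5; h_5 = 4.5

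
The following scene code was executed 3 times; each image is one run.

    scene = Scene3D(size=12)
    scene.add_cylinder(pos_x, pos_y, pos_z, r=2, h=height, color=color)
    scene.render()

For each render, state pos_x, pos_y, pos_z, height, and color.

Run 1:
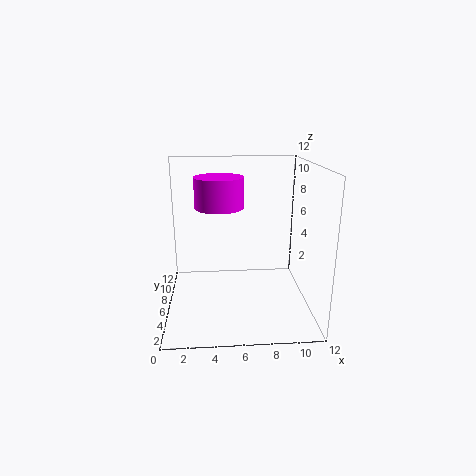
pos_x = 4.5, pos_y = 6.5, pos_z = 8.5, height = 2.5, color = 'magenta'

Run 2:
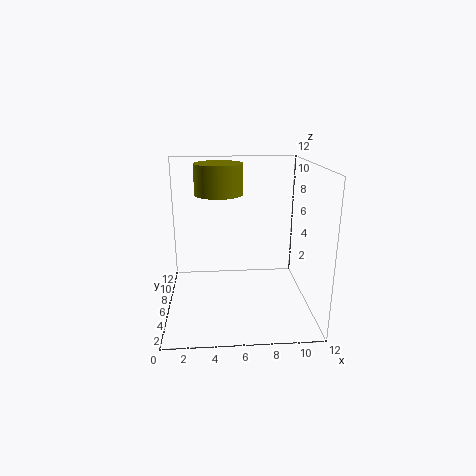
pos_x = 4.5, pos_y = 7, pos_z = 9.5, height = 2.5, color = 'olive'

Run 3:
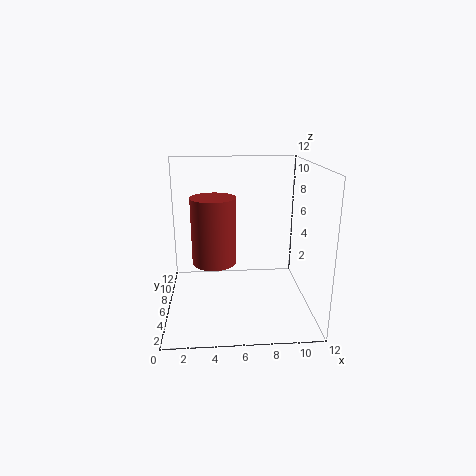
pos_x = 4, pos_y = 8, pos_z = 3, height = 6, color = 'brown'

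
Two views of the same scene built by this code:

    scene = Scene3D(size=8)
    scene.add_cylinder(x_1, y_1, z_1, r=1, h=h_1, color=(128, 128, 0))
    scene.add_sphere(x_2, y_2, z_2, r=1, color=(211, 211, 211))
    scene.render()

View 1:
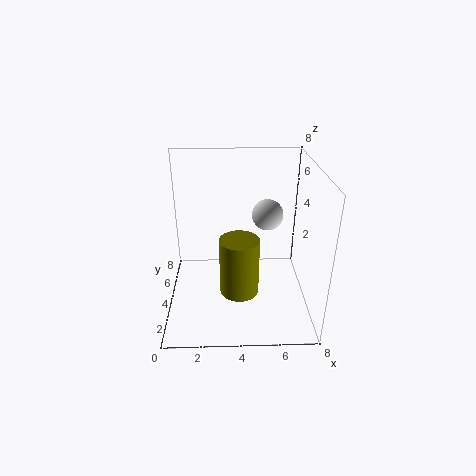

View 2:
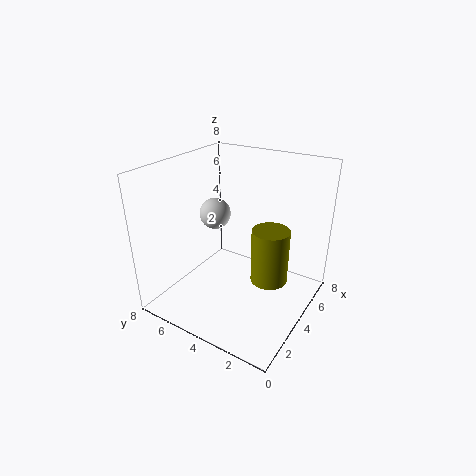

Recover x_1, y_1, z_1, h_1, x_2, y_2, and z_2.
x_1 = 4
y_1 = 2
z_1 = 2
h_1 = 3
x_2 = 6
y_2 = 7
z_2 = 4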